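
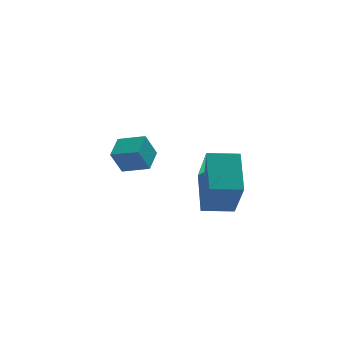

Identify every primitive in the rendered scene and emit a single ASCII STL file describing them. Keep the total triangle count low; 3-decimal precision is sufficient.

solid 
facet normal -0.984 0.154 0.094
outer loop
vertex 2.893 -2.95 3.131
vertex 3.226 -1.377 4.046
vertex 2.885 -1.868 1.273
endloop
endfacet
facet normal -0.180 -0.850 -0.494
outer loop
vertex 4.134 -2.063 1.154
vertex 2.893 -2.95 3.131
vertex 2.885 -1.868 1.273
endloop
endfacet
facet normal -0.984 0.154 0.094
outer loop
vertex 2.885 -1.868 1.273
vertex 3.226 -1.377 4.046
vertex 3.218 -0.295 2.188
endloop
endfacet
facet normal -0.004 0.503 -0.864
outer loop
vertex 3.218 -0.295 2.188
vertex 4.134 -2.063 1.154
vertex 2.885 -1.868 1.273
endloop
endfacet
facet normal 0.004 -0.503 0.864
outer loop
vertex 2.893 -2.95 3.131
vertex 4.475 -1.572 3.927
vertex 3.226 -1.377 4.046
endloop
endfacet
facet normal -0.180 -0.850 -0.494
outer loop
vertex 4.142 -3.145 3.012
vertex 2.893 -2.95 3.131
vertex 4.134 -2.063 1.154
endloop
endfacet
facet normal 0.004 -0.503 0.864
outer loop
vertex 4.142 -3.145 3.012
vertex 4.475 -1.572 3.927
vertex 2.893 -2.95 3.131
endloop
endfacet
facet normal 0.180 0.850 0.494
outer loop
vertex 3.226 -1.377 4.046
vertex 4.475 -1.572 3.927
vertex 3.218 -0.295 2.188
endloop
endfacet
facet normal -0.004 0.503 -0.864
outer loop
vertex 4.467 -0.49 2.069
vertex 4.134 -2.063 1.154
vertex 3.218 -0.295 2.188
endloop
endfacet
facet normal 0.180 0.850 0.494
outer loop
vertex 3.218 -0.295 2.188
vertex 4.475 -1.572 3.927
vertex 4.467 -0.49 2.069
endloop
endfacet
facet normal 0.984 -0.154 -0.094
outer loop
vertex 4.467 -0.49 2.069
vertex 4.142 -3.145 3.012
vertex 4.134 -2.063 1.154
endloop
endfacet
facet normal 0.984 -0.154 -0.094
outer loop
vertex 4.475 -1.572 3.927
vertex 4.142 -3.145 3.012
vertex 4.467 -0.49 2.069
endloop
endfacet
facet normal -0.781 0.534 -0.325
outer loop
vertex 0.417 2.181 2.299
vertex 0.935 3.102 2.568
vertex 0.88 2.225 1.259
endloop
endfacet
facet normal -0.475 -0.844 -0.247
outer loop
vertex 1.825 1.578 1.652
vertex 0.417 2.181 2.299
vertex 0.88 2.225 1.259
endloop
endfacet
facet normal -0.780 0.534 -0.325
outer loop
vertex 0.88 2.225 1.259
vertex 0.935 3.102 2.568
vertex 1.398 3.145 1.527
endloop
endfacet
facet normal 0.406 0.038 -0.913
outer loop
vertex 1.398 3.145 1.527
vertex 1.825 1.578 1.652
vertex 0.88 2.225 1.259
endloop
endfacet
facet normal -0.406 -0.038 0.913
outer loop
vertex 0.417 2.181 2.299
vertex 1.88 2.455 2.961
vertex 0.935 3.102 2.568
endloop
endfacet
facet normal -0.475 -0.845 -0.246
outer loop
vertex 1.362 1.535 2.693
vertex 0.417 2.181 2.299
vertex 1.825 1.578 1.652
endloop
endfacet
facet normal -0.406 -0.037 0.913
outer loop
vertex 1.362 1.535 2.693
vertex 1.88 2.455 2.961
vertex 0.417 2.181 2.299
endloop
endfacet
facet normal 0.476 0.844 0.246
outer loop
vertex 0.935 3.102 2.568
vertex 1.88 2.455 2.961
vertex 1.398 3.145 1.527
endloop
endfacet
facet normal 0.407 0.038 -0.913
outer loop
vertex 2.343 2.499 1.921
vertex 1.825 1.578 1.652
vertex 1.398 3.145 1.527
endloop
endfacet
facet normal 0.475 0.845 0.247
outer loop
vertex 1.398 3.145 1.527
vertex 1.88 2.455 2.961
vertex 2.343 2.499 1.921
endloop
endfacet
facet normal 0.781 -0.534 0.325
outer loop
vertex 2.343 2.499 1.921
vertex 1.362 1.535 2.693
vertex 1.825 1.578 1.652
endloop
endfacet
facet normal 0.781 -0.534 0.325
outer loop
vertex 1.88 2.455 2.961
vertex 1.362 1.535 2.693
vertex 2.343 2.499 1.921
endloop
endfacet

endsolid


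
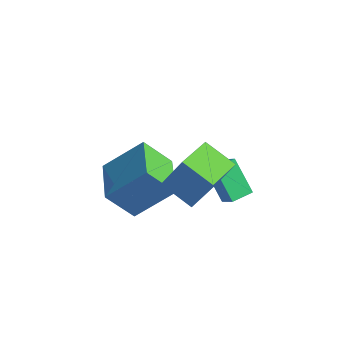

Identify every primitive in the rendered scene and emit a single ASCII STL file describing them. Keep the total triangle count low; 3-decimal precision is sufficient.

solid 
facet normal -0.708 0.199 -0.677
outer loop
vertex 2.242 0.312 0.418
vertex 2.459 1.246 0.465
vertex 3.373 0.113 -0.823
endloop
endfacet
facet normal -0.226 -0.973 -0.050
outer loop
vertex 4.081 -0.086 -0.145
vertex 2.242 0.312 0.418
vertex 3.373 0.113 -0.823
endloop
endfacet
facet normal -0.708 0.199 -0.677
outer loop
vertex 3.373 0.113 -0.823
vertex 2.459 1.246 0.465
vertex 3.589 1.047 -0.775
endloop
endfacet
facet normal 0.670 -0.117 -0.734
outer loop
vertex 3.589 1.047 -0.775
vertex 4.081 -0.086 -0.145
vertex 3.373 0.113 -0.823
endloop
endfacet
facet normal -0.669 0.119 0.734
outer loop
vertex 2.242 0.312 0.418
vertex 3.167 1.047 1.143
vertex 2.459 1.246 0.465
endloop
endfacet
facet normal -0.226 -0.973 -0.050
outer loop
vertex 2.951 0.113 1.095
vertex 2.242 0.312 0.418
vertex 4.081 -0.086 -0.145
endloop
endfacet
facet normal -0.669 0.117 0.734
outer loop
vertex 2.951 0.113 1.095
vertex 3.167 1.047 1.143
vertex 2.242 0.312 0.418
endloop
endfacet
facet normal 0.226 0.973 0.050
outer loop
vertex 2.459 1.246 0.465
vertex 3.167 1.047 1.143
vertex 3.589 1.047 -0.775
endloop
endfacet
facet normal 0.668 -0.118 -0.735
outer loop
vertex 4.298 0.848 -0.098
vertex 4.081 -0.086 -0.145
vertex 3.589 1.047 -0.775
endloop
endfacet
facet normal 0.226 0.973 0.050
outer loop
vertex 3.589 1.047 -0.775
vertex 3.167 1.047 1.143
vertex 4.298 0.848 -0.098
endloop
endfacet
facet normal 0.708 -0.199 0.677
outer loop
vertex 4.298 0.848 -0.098
vertex 2.951 0.113 1.095
vertex 4.081 -0.086 -0.145
endloop
endfacet
facet normal 0.708 -0.199 0.677
outer loop
vertex 3.167 1.047 1.143
vertex 2.951 0.113 1.095
vertex 4.298 0.848 -0.098
endloop
endfacet
facet normal -0.349 -0.373 -0.859
outer loop
vertex 4.667 -3.066 2.31
vertex 3.327 -3.281 2.948
vertex 4.079 -1.15 1.717
endloop
endfacet
facet normal 0.894 0.143 -0.425
outer loop
vertex 4.613 -0.579 3.032
vertex 4.667 -3.066 2.31
vertex 4.079 -1.15 1.717
endloop
endfacet
facet normal -0.349 -0.373 -0.860
outer loop
vertex 4.079 -1.15 1.717
vertex 3.327 -3.281 2.948
vertex 2.738 -1.365 2.355
endloop
endfacet
facet normal -0.282 0.917 -0.284
outer loop
vertex 2.738 -1.365 2.355
vertex 4.613 -0.579 3.032
vertex 4.079 -1.15 1.717
endloop
endfacet
facet normal 0.282 -0.917 0.283
outer loop
vertex 4.667 -3.066 2.31
vertex 3.861 -2.71 4.263
vertex 3.327 -3.281 2.948
endloop
endfacet
facet normal 0.894 0.143 -0.426
outer loop
vertex 5.202 -2.495 3.625
vertex 4.667 -3.066 2.31
vertex 4.613 -0.579 3.032
endloop
endfacet
facet normal 0.282 -0.917 0.283
outer loop
vertex 5.202 -2.495 3.625
vertex 3.861 -2.71 4.263
vertex 4.667 -3.066 2.31
endloop
endfacet
facet normal -0.894 -0.143 0.425
outer loop
vertex 3.327 -3.281 2.948
vertex 3.861 -2.71 4.263
vertex 2.738 -1.365 2.355
endloop
endfacet
facet normal -0.282 0.917 -0.283
outer loop
vertex 3.273 -0.794 3.67
vertex 4.613 -0.579 3.032
vertex 2.738 -1.365 2.355
endloop
endfacet
facet normal -0.894 -0.143 0.425
outer loop
vertex 2.738 -1.365 2.355
vertex 3.861 -2.71 4.263
vertex 3.273 -0.794 3.67
endloop
endfacet
facet normal 0.349 0.373 0.859
outer loop
vertex 3.273 -0.794 3.67
vertex 5.202 -2.495 3.625
vertex 4.613 -0.579 3.032
endloop
endfacet
facet normal 0.349 0.373 0.860
outer loop
vertex 3.861 -2.71 4.263
vertex 5.202 -2.495 3.625
vertex 3.273 -0.794 3.67
endloop
endfacet
facet normal -0.491 -0.579 -0.651
outer loop
vertex 0.267 -3.211 -0.19
vertex -1.247 -1.817 -0.287
vertex 1.071 -2.427 -1.493
endloop
endfacet
facet normal 0.735 -0.676 0.047
outer loop
vertex 2.127 -1.183 -0.093
vertex 0.267 -3.211 -0.19
vertex 1.071 -2.427 -1.493
endloop
endfacet
facet normal -0.491 -0.579 -0.651
outer loop
vertex 1.071 -2.427 -1.493
vertex -1.247 -1.817 -0.287
vertex -0.443 -1.034 -1.59
endloop
endfacet
facet normal 0.468 0.456 -0.758
outer loop
vertex -0.443 -1.034 -1.59
vertex 2.127 -1.183 -0.093
vertex 1.071 -2.427 -1.493
endloop
endfacet
facet normal -0.468 -0.455 0.757
outer loop
vertex 0.267 -3.211 -0.19
vertex -0.191 -0.573 1.113
vertex -1.247 -1.817 -0.287
endloop
endfacet
facet normal 0.735 -0.676 0.047
outer loop
vertex 1.323 -1.966 1.21
vertex 0.267 -3.211 -0.19
vertex 2.127 -1.183 -0.093
endloop
endfacet
facet normal -0.468 -0.455 0.758
outer loop
vertex 1.323 -1.966 1.21
vertex -0.191 -0.573 1.113
vertex 0.267 -3.211 -0.19
endloop
endfacet
facet normal -0.735 0.677 -0.047
outer loop
vertex -1.247 -1.817 -0.287
vertex -0.191 -0.573 1.113
vertex -0.443 -1.034 -1.59
endloop
endfacet
facet normal 0.468 0.455 -0.758
outer loop
vertex 0.613 0.211 -0.19
vertex 2.127 -1.183 -0.093
vertex -0.443 -1.034 -1.59
endloop
endfacet
facet normal -0.735 0.676 -0.047
outer loop
vertex -0.443 -1.034 -1.59
vertex -0.191 -0.573 1.113
vertex 0.613 0.211 -0.19
endloop
endfacet
facet normal 0.491 0.579 0.651
outer loop
vertex 0.613 0.211 -0.19
vertex 1.323 -1.966 1.21
vertex 2.127 -1.183 -0.093
endloop
endfacet
facet normal 0.491 0.579 0.651
outer loop
vertex -0.191 -0.573 1.113
vertex 1.323 -1.966 1.21
vertex 0.613 0.211 -0.19
endloop
endfacet

endsolid


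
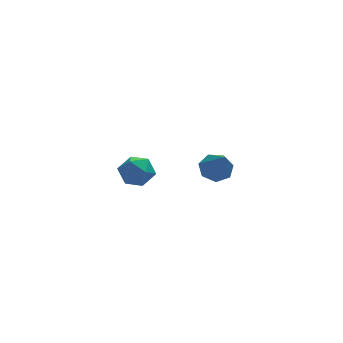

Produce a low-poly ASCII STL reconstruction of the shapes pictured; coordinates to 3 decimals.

solid 
facet normal 0.009 0.652 -0.758
outer loop
vertex 0.417 -1.317 1.292
vertex -0.283 -1.313 1.287
vertex 0.153 -0.901 1.647
endloop
endfacet
facet normal 0.847 0.091 0.523
outer loop
vertex 0.417 -1.317 1.292
vertex 0.153 -0.901 1.647
vertex -0.297 -2.487 2.653
endloop
endfacet
facet normal 0.009 0.652 -0.758
outer loop
vertex 0.153 -0.901 1.647
vertex -0.283 -1.313 1.287
vertex -0.439 -0.795 1.731
endloop
endfacet
facet normal 0.207 0.481 0.852
outer loop
vertex 0.153 -0.901 1.647
vertex -0.439 -0.795 1.731
vertex -0.297 -2.487 2.653
endloop
endfacet
facet normal 0.006 0.652 -0.758
outer loop
vertex -0.439 -0.795 1.731
vertex -0.283 -1.313 1.287
vertex -0.914 -1.08 1.482
endloop
endfacet
facet normal -0.590 0.347 0.729
outer loop
vertex -0.439 -0.795 1.731
vertex -0.914 -1.08 1.482
vertex -0.297 -2.487 2.653
endloop
endfacet
facet normal 0.006 0.652 -0.759
outer loop
vertex -0.914 -1.08 1.482
vertex -0.283 -1.313 1.287
vertex -0.914 -1.541 1.086
endloop
endfacet
facet normal -0.946 -0.211 0.245
outer loop
vertex -0.914 -1.08 1.482
vertex -0.914 -1.541 1.086
vertex -0.297 -2.487 2.653
endloop
endfacet
facet normal 0.006 0.651 -0.759
outer loop
vertex -0.914 -1.541 1.086
vertex -0.283 -1.313 1.287
vertex -0.439 -1.83 0.842
endloop
endfacet
facet normal -0.590 -0.773 -0.234
outer loop
vertex -0.914 -1.541 1.086
vertex -0.439 -1.83 0.842
vertex -0.297 -2.487 2.653
endloop
endfacet
facet normal 0.008 0.651 -0.759
outer loop
vertex -0.439 -1.83 0.842
vertex -0.283 -1.313 1.287
vertex 0.154 -1.731 0.933
endloop
endfacet
facet normal 0.206 -0.915 -0.348
outer loop
vertex -0.439 -1.83 0.842
vertex 0.154 -1.731 0.933
vertex -0.297 -2.487 2.653
endloop
endfacet
facet normal 0.009 0.652 -0.758
outer loop
vertex 0.154 -1.731 0.933
vertex -0.283 -1.313 1.287
vertex 0.417 -1.317 1.292
endloop
endfacet
facet normal 0.848 -0.530 -0.010
outer loop
vertex 0.154 -1.731 0.933
vertex 0.417 -1.317 1.292
vertex -0.297 -2.487 2.653
endloop
endfacet
facet normal -0.590 0.421 0.689
outer loop
vertex -2.26 4.102 -1.204
vertex -2.94 3.732 -1.56
vertex -2.51 3.329 -0.946
endloop
endfacet
facet normal 0.062 0.298 0.953
outer loop
vertex -2.26 4.102 -1.204
vertex -2.51 3.329 -0.946
vertex -1.681 3.496 -1.052
endloop
endfacet
facet normal 0.533 0.646 0.545
outer loop
vertex -2.26 4.102 -1.204
vertex -1.681 3.496 -1.052
vertex -1.599 4.002 -1.732
endloop
endfacet
facet normal 0.173 0.985 0.030
outer loop
vertex -2.26 4.102 -1.204
vertex -1.599 4.002 -1.732
vertex -2.377 4.148 -2.046
endloop
endfacet
facet normal -0.522 0.845 0.119
outer loop
vertex -2.26 4.102 -1.204
vertex -2.377 4.148 -2.046
vertex -2.94 3.732 -1.56
endloop
endfacet
facet normal 0.195 -0.400 0.896
outer loop
vertex -1.681 3.496 -1.052
vertex -2.51 3.329 -0.946
vertex -2.003 2.752 -1.314
endloop
endfacet
facet normal -0.860 -0.202 0.469
outer loop
vertex -2.51 3.329 -0.946
vertex -2.94 3.732 -1.56
vertex -2.781 2.898 -1.628
endloop
endfacet
facet normal -0.749 0.484 -0.453
outer loop
vertex -2.94 3.732 -1.56
vertex -2.377 4.148 -2.046
vertex -2.699 3.404 -2.308
endloop
endfacet
facet normal 0.374 0.710 -0.597
outer loop
vertex -2.377 4.148 -2.046
vertex -1.599 4.002 -1.732
vertex -1.87 3.571 -2.414
endloop
endfacet
facet normal 0.958 0.163 0.237
outer loop
vertex -1.599 4.002 -1.732
vertex -1.681 3.496 -1.052
vertex -1.44 3.168 -1.8
endloop
endfacet
facet normal -0.173 -0.985 -0.030
outer loop
vertex -2.12 2.798 -2.156
vertex -2.003 2.752 -1.314
vertex -2.781 2.898 -1.628
endloop
endfacet
facet normal -0.533 -0.646 -0.545
outer loop
vertex -2.12 2.798 -2.156
vertex -2.781 2.898 -1.628
vertex -2.699 3.404 -2.308
endloop
endfacet
facet normal -0.062 -0.298 -0.953
outer loop
vertex -2.12 2.798 -2.156
vertex -2.699 3.404 -2.308
vertex -1.87 3.571 -2.414
endloop
endfacet
facet normal 0.590 -0.421 -0.689
outer loop
vertex -2.12 2.798 -2.156
vertex -1.87 3.571 -2.414
vertex -1.44 3.168 -1.8
endloop
endfacet
facet normal 0.522 -0.845 -0.119
outer loop
vertex -2.12 2.798 -2.156
vertex -1.44 3.168 -1.8
vertex -2.003 2.752 -1.314
endloop
endfacet
facet normal -0.374 -0.710 0.597
outer loop
vertex -2.781 2.898 -1.628
vertex -2.003 2.752 -1.314
vertex -2.51 3.329 -0.946
endloop
endfacet
facet normal -0.958 -0.163 -0.237
outer loop
vertex -2.699 3.404 -2.308
vertex -2.781 2.898 -1.628
vertex -2.94 3.732 -1.56
endloop
endfacet
facet normal -0.195 0.400 -0.896
outer loop
vertex -1.87 3.571 -2.414
vertex -2.699 3.404 -2.308
vertex -2.377 4.148 -2.046
endloop
endfacet
facet normal 0.860 0.202 -0.469
outer loop
vertex -1.44 3.168 -1.8
vertex -1.87 3.571 -2.414
vertex -1.599 4.002 -1.732
endloop
endfacet
facet normal 0.749 -0.484 0.453
outer loop
vertex -2.003 2.752 -1.314
vertex -1.44 3.168 -1.8
vertex -1.681 3.496 -1.052
endloop
endfacet

endsolid


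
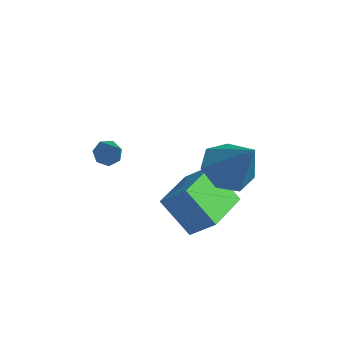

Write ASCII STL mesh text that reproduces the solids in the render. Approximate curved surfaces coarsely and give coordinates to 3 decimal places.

solid 
facet normal -0.551 0.104 -0.828
outer loop
vertex 3.356 -1.321 -1.295
vertex 2.586 -0.81 -0.718
vertex 3.444 -0.381 -1.235
endloop
endfacet
facet normal 0.984 -0.082 -0.158
outer loop
vertex 3.356 -1.321 -1.295
vertex 3.444 -0.381 -1.235
vertex 3.754 -1.03 1.038
endloop
endfacet
facet normal -0.551 0.104 -0.828
outer loop
vertex 3.444 -0.381 -1.235
vertex 2.586 -0.81 -0.718
vertex 2.886 0.236 -0.786
endloop
endfacet
facet normal 0.767 0.637 0.077
outer loop
vertex 3.444 -0.381 -1.235
vertex 2.886 0.236 -0.786
vertex 3.754 -1.03 1.038
endloop
endfacet
facet normal -0.551 0.104 -0.828
outer loop
vertex 2.886 0.236 -0.786
vertex 2.586 -0.81 -0.718
vertex 2.101 0.066 -0.285
endloop
endfacet
facet normal 0.147 0.844 0.516
outer loop
vertex 2.886 0.236 -0.786
vertex 2.101 0.066 -0.285
vertex 3.754 -1.03 1.038
endloop
endfacet
facet normal -0.551 0.104 -0.828
outer loop
vertex 2.101 0.066 -0.285
vertex 2.586 -0.81 -0.718
vertex 1.682 -0.764 -0.11
endloop
endfacet
facet normal -0.410 0.382 0.828
outer loop
vertex 2.101 0.066 -0.285
vertex 1.682 -0.764 -0.11
vertex 3.754 -1.03 1.038
endloop
endfacet
facet normal -0.551 0.104 -0.828
outer loop
vertex 1.682 -0.764 -0.11
vertex 2.586 -0.81 -0.718
vertex 1.943 -1.628 -0.392
endloop
endfacet
facet normal -0.483 -0.400 0.779
outer loop
vertex 1.682 -0.764 -0.11
vertex 1.943 -1.628 -0.392
vertex 3.754 -1.03 1.038
endloop
endfacet
facet normal -0.552 0.104 -0.827
outer loop
vertex 1.943 -1.628 -0.392
vertex 2.586 -0.81 -0.718
vertex 2.688 -1.876 -0.92
endloop
endfacet
facet normal -0.018 -0.914 0.405
outer loop
vertex 1.943 -1.628 -0.392
vertex 2.688 -1.876 -0.92
vertex 3.754 -1.03 1.038
endloop
endfacet
facet normal -0.551 0.104 -0.828
outer loop
vertex 2.688 -1.876 -0.92
vertex 2.586 -0.81 -0.718
vertex 3.356 -1.321 -1.295
endloop
endfacet
facet normal 0.635 -0.772 -0.012
outer loop
vertex 2.688 -1.876 -0.92
vertex 3.356 -1.321 -1.295
vertex 3.754 -1.03 1.038
endloop
endfacet
facet normal -0.550 0.400 -0.733
outer loop
vertex -1.544 -2.152 -1.506
vertex -1.798 -1.819 -1.134
vertex -1.333 -1.721 -1.429
endloop
endfacet
facet normal 0.835 -0.330 -0.440
outer loop
vertex -1.544 -2.152 -1.506
vertex -1.333 -1.721 -1.429
vertex -0.802 -2.541 0.194
endloop
endfacet
facet normal -0.550 0.399 -0.734
outer loop
vertex -1.333 -1.721 -1.429
vertex -1.798 -1.819 -1.134
vertex -1.472 -1.364 -1.131
endloop
endfacet
facet normal 0.903 0.421 -0.083
outer loop
vertex -1.333 -1.721 -1.429
vertex -1.472 -1.364 -1.131
vertex -0.802 -2.541 0.194
endloop
endfacet
facet normal -0.550 0.399 -0.733
outer loop
vertex -1.472 -1.364 -1.131
vertex -1.798 -1.819 -1.134
vertex -1.857 -1.349 -0.834
endloop
endfacet
facet normal 0.404 0.776 0.485
outer loop
vertex -1.472 -1.364 -1.131
vertex -1.857 -1.349 -0.834
vertex -0.802 -2.541 0.194
endloop
endfacet
facet normal -0.552 0.399 -0.733
outer loop
vertex -1.857 -1.349 -0.834
vertex -1.798 -1.819 -1.134
vertex -2.197 -1.689 -0.763
endloop
endfacet
facet normal -0.290 0.465 0.837
outer loop
vertex -1.857 -1.349 -0.834
vertex -2.197 -1.689 -0.763
vertex -0.802 -2.541 0.194
endloop
endfacet
facet normal -0.550 0.401 -0.732
outer loop
vertex -2.197 -1.689 -0.763
vertex -1.798 -1.819 -1.134
vertex -2.237 -2.126 -0.972
endloop
endfacet
facet normal -0.653 -0.277 0.705
outer loop
vertex -2.197 -1.689 -0.763
vertex -2.237 -2.126 -0.972
vertex -0.802 -2.541 0.194
endloop
endfacet
facet normal -0.550 0.399 -0.734
outer loop
vertex -2.237 -2.126 -0.972
vertex -1.798 -1.819 -1.134
vertex -1.946 -2.332 -1.302
endloop
endfacet
facet normal -0.413 -0.890 0.192
outer loop
vertex -2.237 -2.126 -0.972
vertex -1.946 -2.332 -1.302
vertex -0.802 -2.541 0.194
endloop
endfacet
facet normal -0.551 0.399 -0.733
outer loop
vertex -1.946 -2.332 -1.302
vertex -1.798 -1.819 -1.134
vertex -1.544 -2.152 -1.506
endloop
endfacet
facet normal 0.248 -0.915 -0.318
outer loop
vertex -1.946 -2.332 -1.302
vertex -1.544 -2.152 -1.506
vertex -0.802 -2.541 0.194
endloop
endfacet
facet normal -0.715 0.058 0.697
outer loop
vertex 1.889 -2.584 -0.896
vertex 1.82 -0.659 -1.128
vertex 0.926 -2.736 -1.872
endloop
endfacet
facet normal 0.035 -0.992 0.120
outer loop
vertex 2.2 -2.841 -3.112
vertex 1.889 -2.584 -0.896
vertex 0.926 -2.736 -1.872
endloop
endfacet
facet normal -0.716 0.059 0.696
outer loop
vertex 0.926 -2.736 -1.872
vertex 1.82 -0.659 -1.128
vertex 0.858 -0.811 -2.105
endloop
endfacet
facet normal -0.698 -0.110 -0.708
outer loop
vertex 0.858 -0.811 -2.105
vertex 2.2 -2.841 -3.112
vertex 0.926 -2.736 -1.872
endloop
endfacet
facet normal 0.698 0.110 0.708
outer loop
vertex 1.889 -2.584 -0.896
vertex 3.094 -0.764 -2.368
vertex 1.82 -0.659 -1.128
endloop
endfacet
facet normal 0.035 -0.992 0.120
outer loop
vertex 3.162 -2.689 -2.135
vertex 1.889 -2.584 -0.896
vertex 2.2 -2.841 -3.112
endloop
endfacet
facet normal 0.698 0.110 0.708
outer loop
vertex 3.162 -2.689 -2.135
vertex 3.094 -0.764 -2.368
vertex 1.889 -2.584 -0.896
endloop
endfacet
facet normal -0.035 0.992 -0.120
outer loop
vertex 1.82 -0.659 -1.128
vertex 3.094 -0.764 -2.368
vertex 0.858 -0.811 -2.105
endloop
endfacet
facet normal -0.698 -0.110 -0.708
outer loop
vertex 2.131 -0.916 -3.344
vertex 2.2 -2.841 -3.112
vertex 0.858 -0.811 -2.105
endloop
endfacet
facet normal -0.035 0.992 -0.120
outer loop
vertex 0.858 -0.811 -2.105
vertex 3.094 -0.764 -2.368
vertex 2.131 -0.916 -3.344
endloop
endfacet
facet normal 0.716 -0.058 -0.696
outer loop
vertex 2.131 -0.916 -3.344
vertex 3.162 -2.689 -2.135
vertex 2.2 -2.841 -3.112
endloop
endfacet
facet normal 0.715 -0.059 -0.696
outer loop
vertex 3.094 -0.764 -2.368
vertex 3.162 -2.689 -2.135
vertex 2.131 -0.916 -3.344
endloop
endfacet

endsolid


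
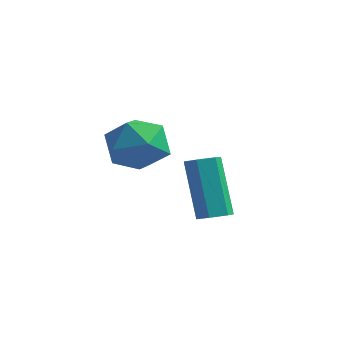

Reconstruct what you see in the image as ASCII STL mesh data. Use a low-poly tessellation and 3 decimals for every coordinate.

solid 
facet normal -0.561 0.819 0.119
outer loop
vertex -1.672 1.518 -2.295
vertex -2.555 0.953 -2.57
vertex -2.251 1.011 -1.532
endloop
endfacet
facet normal 0.005 0.831 0.556
outer loop
vertex -1.672 1.518 -2.295
vertex -2.251 1.011 -1.532
vertex -1.169 0.983 -1.499
endloop
endfacet
facet normal 0.593 0.790 0.156
outer loop
vertex -1.672 1.518 -2.295
vertex -1.169 0.983 -1.499
vertex -0.804 0.909 -2.515
endloop
endfacet
facet normal 0.394 0.752 -0.529
outer loop
vertex -1.672 1.518 -2.295
vertex -0.804 0.909 -2.515
vertex -1.66 0.891 -3.178
endloop
endfacet
facet normal -0.321 0.770 -0.551
outer loop
vertex -1.672 1.518 -2.295
vertex -1.66 0.891 -3.178
vertex -2.555 0.953 -2.57
endloop
endfacet
facet normal -0.023 0.250 0.968
outer loop
vertex -1.169 0.983 -1.499
vertex -2.251 1.011 -1.532
vertex -1.74 0.089 -1.282
endloop
endfacet
facet normal -0.938 0.229 0.262
outer loop
vertex -2.251 1.011 -1.532
vertex -2.555 0.953 -2.57
vertex -2.596 0.071 -1.945
endloop
endfacet
facet normal -0.548 0.151 -0.823
outer loop
vertex -2.555 0.953 -2.57
vertex -1.66 0.891 -3.178
vertex -2.231 -0.003 -2.961
endloop
endfacet
facet normal 0.606 0.123 -0.786
outer loop
vertex -1.66 0.891 -3.178
vertex -0.804 0.909 -2.515
vertex -1.149 -0.031 -2.928
endloop
endfacet
facet normal 0.929 0.184 0.320
outer loop
vertex -0.804 0.909 -2.515
vertex -1.169 0.983 -1.499
vertex -0.845 0.027 -1.89
endloop
endfacet
facet normal -0.394 -0.752 0.529
outer loop
vertex -1.728 -0.538 -2.165
vertex -1.74 0.089 -1.282
vertex -2.596 0.071 -1.945
endloop
endfacet
facet normal -0.593 -0.790 -0.156
outer loop
vertex -1.728 -0.538 -2.165
vertex -2.596 0.071 -1.945
vertex -2.231 -0.003 -2.961
endloop
endfacet
facet normal -0.005 -0.831 -0.556
outer loop
vertex -1.728 -0.538 -2.165
vertex -2.231 -0.003 -2.961
vertex -1.149 -0.031 -2.928
endloop
endfacet
facet normal 0.561 -0.819 -0.119
outer loop
vertex -1.728 -0.538 -2.165
vertex -1.149 -0.031 -2.928
vertex -0.845 0.027 -1.89
endloop
endfacet
facet normal 0.321 -0.770 0.551
outer loop
vertex -1.728 -0.538 -2.165
vertex -0.845 0.027 -1.89
vertex -1.74 0.089 -1.282
endloop
endfacet
facet normal -0.606 -0.123 0.786
outer loop
vertex -2.596 0.071 -1.945
vertex -1.74 0.089 -1.282
vertex -2.251 1.011 -1.532
endloop
endfacet
facet normal -0.929 -0.184 -0.320
outer loop
vertex -2.231 -0.003 -2.961
vertex -2.596 0.071 -1.945
vertex -2.555 0.953 -2.57
endloop
endfacet
facet normal 0.023 -0.250 -0.968
outer loop
vertex -1.149 -0.031 -2.928
vertex -2.231 -0.003 -2.961
vertex -1.66 0.891 -3.178
endloop
endfacet
facet normal 0.938 -0.229 -0.262
outer loop
vertex -0.845 0.027 -1.89
vertex -1.149 -0.031 -2.928
vertex -0.804 0.909 -2.515
endloop
endfacet
facet normal 0.548 -0.151 0.823
outer loop
vertex -1.74 0.089 -1.282
vertex -0.845 0.027 -1.89
vertex -1.169 0.983 -1.499
endloop
endfacet
facet normal 0.369 -0.173 -0.913
outer loop
vertex 1.946 0.393 -3.984
vertex 1.642 -0.039 -4.025
vertex 1.458 0.43 -4.188
endloop
endfacet
facet normal 0.130 0.982 -0.134
outer loop
vertex 1.946 0.393 -3.984
vertex 1.458 0.43 -4.188
vertex 1.182 0.752 -2.094
endloop
endfacet
facet normal 0.130 0.982 -0.134
outer loop
vertex 1.182 0.752 -2.094
vertex 1.458 0.43 -4.188
vertex 0.694 0.789 -2.298
endloop
endfacet
facet normal -0.369 0.172 0.913
outer loop
vertex 1.182 0.752 -2.094
vertex 0.694 0.789 -2.298
vertex 0.878 0.319 -2.135
endloop
endfacet
facet normal 0.369 -0.173 -0.913
outer loop
vertex 1.458 0.43 -4.188
vertex 1.642 -0.039 -4.025
vertex 1.154 -0.002 -4.229
endloop
endfacet
facet normal -0.731 0.552 -0.400
outer loop
vertex 1.458 0.43 -4.188
vertex 1.154 -0.002 -4.229
vertex 0.694 0.789 -2.298
endloop
endfacet
facet normal -0.732 0.551 -0.400
outer loop
vertex 0.694 0.789 -2.298
vertex 1.154 -0.002 -4.229
vertex 0.391 0.357 -2.339
endloop
endfacet
facet normal -0.369 0.172 0.913
outer loop
vertex 0.694 0.789 -2.298
vertex 0.391 0.357 -2.339
vertex 0.878 0.319 -2.135
endloop
endfacet
facet normal 0.369 -0.172 -0.913
outer loop
vertex 1.154 -0.002 -4.229
vertex 1.642 -0.039 -4.025
vertex 1.338 -0.472 -4.066
endloop
endfacet
facet normal -0.863 -0.430 -0.267
outer loop
vertex 1.154 -0.002 -4.229
vertex 1.338 -0.472 -4.066
vertex 0.391 0.357 -2.339
endloop
endfacet
facet normal -0.863 -0.429 -0.267
outer loop
vertex 0.391 0.357 -2.339
vertex 1.338 -0.472 -4.066
vertex 0.574 -0.113 -2.176
endloop
endfacet
facet normal -0.369 0.173 0.913
outer loop
vertex 0.391 0.357 -2.339
vertex 0.574 -0.113 -2.176
vertex 0.878 0.319 -2.135
endloop
endfacet
facet normal 0.369 -0.172 -0.913
outer loop
vertex 1.338 -0.472 -4.066
vertex 1.642 -0.039 -4.025
vertex 1.826 -0.509 -3.862
endloop
endfacet
facet normal -0.130 -0.982 0.134
outer loop
vertex 1.338 -0.472 -4.066
vertex 1.826 -0.509 -3.862
vertex 0.574 -0.113 -2.176
endloop
endfacet
facet normal -0.130 -0.982 0.134
outer loop
vertex 0.574 -0.113 -2.176
vertex 1.826 -0.509 -3.862
vertex 1.062 -0.15 -1.972
endloop
endfacet
facet normal -0.369 0.173 0.913
outer loop
vertex 0.574 -0.113 -2.176
vertex 1.062 -0.15 -1.972
vertex 0.878 0.319 -2.135
endloop
endfacet
facet normal 0.369 -0.172 -0.913
outer loop
vertex 1.826 -0.509 -3.862
vertex 1.642 -0.039 -4.025
vertex 2.129 -0.077 -3.821
endloop
endfacet
facet normal 0.732 -0.551 0.401
outer loop
vertex 1.826 -0.509 -3.862
vertex 2.129 -0.077 -3.821
vertex 1.062 -0.15 -1.972
endloop
endfacet
facet normal 0.731 -0.553 0.400
outer loop
vertex 1.062 -0.15 -1.972
vertex 2.129 -0.077 -3.821
vertex 1.366 0.282 -1.931
endloop
endfacet
facet normal -0.369 0.173 0.913
outer loop
vertex 1.062 -0.15 -1.972
vertex 1.366 0.282 -1.931
vertex 0.878 0.319 -2.135
endloop
endfacet
facet normal 0.369 -0.173 -0.913
outer loop
vertex 2.129 -0.077 -3.821
vertex 1.642 -0.039 -4.025
vertex 1.946 0.393 -3.984
endloop
endfacet
facet normal 0.863 0.429 0.267
outer loop
vertex 2.129 -0.077 -3.821
vertex 1.946 0.393 -3.984
vertex 1.366 0.282 -1.931
endloop
endfacet
facet normal 0.862 0.430 0.267
outer loop
vertex 1.366 0.282 -1.931
vertex 1.946 0.393 -3.984
vertex 1.182 0.752 -2.094
endloop
endfacet
facet normal -0.369 0.172 0.913
outer loop
vertex 1.366 0.282 -1.931
vertex 1.182 0.752 -2.094
vertex 0.878 0.319 -2.135
endloop
endfacet

endsolid


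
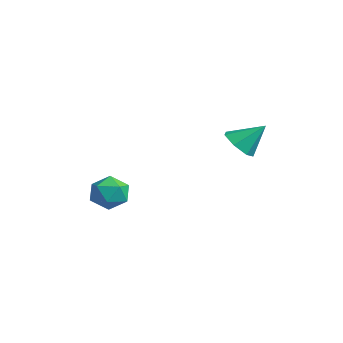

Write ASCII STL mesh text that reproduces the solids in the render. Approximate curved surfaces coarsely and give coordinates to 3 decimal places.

solid 
facet normal -0.322 -0.652 -0.687
outer loop
vertex -0.501 2.407 2.666
vertex -1.111 2.94 2.446
vertex -0.332 2.88 2.138
endloop
endfacet
facet normal 0.962 -0.044 0.269
outer loop
vertex -0.501 2.407 2.666
vertex -0.332 2.88 2.138
vertex -0.649 3.88 3.434
endloop
endfacet
facet normal -0.321 -0.653 -0.686
outer loop
vertex -0.332 2.88 2.138
vertex -1.111 2.94 2.446
vertex -0.75 3.398 1.841
endloop
endfacet
facet normal 0.817 0.536 -0.214
outer loop
vertex -0.332 2.88 2.138
vertex -0.75 3.398 1.841
vertex -0.649 3.88 3.434
endloop
endfacet
facet normal -0.323 -0.652 -0.686
outer loop
vertex -0.75 3.398 1.841
vertex -1.111 2.94 2.446
vertex -1.44 3.572 2.0
endloop
endfacet
facet normal 0.169 0.940 -0.295
outer loop
vertex -0.75 3.398 1.841
vertex -1.44 3.572 2.0
vertex -0.649 3.88 3.434
endloop
endfacet
facet normal -0.321 -0.652 -0.687
outer loop
vertex -1.44 3.572 2.0
vertex -1.111 2.94 2.446
vertex -1.883 3.27 2.494
endloop
endfacet
facet normal -0.494 0.865 0.086
outer loop
vertex -1.44 3.572 2.0
vertex -1.883 3.27 2.494
vertex -0.649 3.88 3.434
endloop
endfacet
facet normal -0.322 -0.653 -0.686
outer loop
vertex -1.883 3.27 2.494
vertex -1.111 2.94 2.446
vertex -1.744 2.72 2.952
endloop
endfacet
facet normal -0.672 0.366 0.644
outer loop
vertex -1.883 3.27 2.494
vertex -1.744 2.72 2.952
vertex -0.649 3.88 3.434
endloop
endfacet
facet normal -0.322 -0.652 -0.686
outer loop
vertex -1.744 2.72 2.952
vertex -1.111 2.94 2.446
vertex -1.13 2.336 3.029
endloop
endfacet
facet normal -0.232 -0.179 0.956
outer loop
vertex -1.744 2.72 2.952
vertex -1.13 2.336 3.029
vertex -0.649 3.88 3.434
endloop
endfacet
facet normal -0.322 -0.652 -0.686
outer loop
vertex -1.13 2.336 3.029
vertex -1.111 2.94 2.446
vertex -0.501 2.407 2.666
endloop
endfacet
facet normal 0.496 -0.362 0.789
outer loop
vertex -1.13 2.336 3.029
vertex -0.501 2.407 2.666
vertex -0.649 3.88 3.434
endloop
endfacet
facet normal -0.404 0.651 0.643
outer loop
vertex -3.462 -1.419 0.261
vertex -2.916 -1.715 0.904
vertex -2.662 -1.038 0.378
endloop
endfacet
facet normal -0.427 0.904 -0.023
outer loop
vertex -3.462 -1.419 0.261
vertex -2.662 -1.038 0.378
vertex -2.962 -1.201 -0.447
endloop
endfacet
facet normal -0.792 0.439 -0.424
outer loop
vertex -3.462 -1.419 0.261
vertex -2.962 -1.201 -0.447
vertex -3.401 -1.979 -0.433
endloop
endfacet
facet normal -0.995 -0.102 -0.005
outer loop
vertex -3.462 -1.419 0.261
vertex -3.401 -1.979 -0.433
vertex -3.373 -2.297 0.403
endloop
endfacet
facet normal -0.755 0.029 0.655
outer loop
vertex -3.462 -1.419 0.261
vertex -3.373 -2.297 0.403
vertex -2.916 -1.715 0.904
endloop
endfacet
facet normal 0.241 0.932 -0.272
outer loop
vertex -2.962 -1.201 -0.447
vertex -2.662 -1.038 0.378
vertex -2.107 -1.363 -0.243
endloop
endfacet
facet normal 0.278 0.522 0.806
outer loop
vertex -2.662 -1.038 0.378
vertex -2.916 -1.715 0.904
vertex -2.079 -1.681 0.593
endloop
endfacet
facet normal -0.289 -0.484 0.826
outer loop
vertex -2.916 -1.715 0.904
vertex -3.373 -2.297 0.403
vertex -2.518 -2.459 0.607
endloop
endfacet
facet normal -0.677 -0.695 -0.242
outer loop
vertex -3.373 -2.297 0.403
vertex -3.401 -1.979 -0.433
vertex -2.818 -2.622 -0.218
endloop
endfacet
facet normal -0.349 0.180 -0.920
outer loop
vertex -3.401 -1.979 -0.433
vertex -2.962 -1.201 -0.447
vertex -2.564 -1.945 -0.744
endloop
endfacet
facet normal 0.995 0.102 0.005
outer loop
vertex -2.018 -2.241 -0.101
vertex -2.107 -1.363 -0.243
vertex -2.079 -1.681 0.593
endloop
endfacet
facet normal 0.792 -0.439 0.424
outer loop
vertex -2.018 -2.241 -0.101
vertex -2.079 -1.681 0.593
vertex -2.518 -2.459 0.607
endloop
endfacet
facet normal 0.427 -0.904 0.023
outer loop
vertex -2.018 -2.241 -0.101
vertex -2.518 -2.459 0.607
vertex -2.818 -2.622 -0.218
endloop
endfacet
facet normal 0.404 -0.651 -0.643
outer loop
vertex -2.018 -2.241 -0.101
vertex -2.818 -2.622 -0.218
vertex -2.564 -1.945 -0.744
endloop
endfacet
facet normal 0.755 -0.029 -0.655
outer loop
vertex -2.018 -2.241 -0.101
vertex -2.564 -1.945 -0.744
vertex -2.107 -1.363 -0.243
endloop
endfacet
facet normal 0.677 0.695 0.242
outer loop
vertex -2.079 -1.681 0.593
vertex -2.107 -1.363 -0.243
vertex -2.662 -1.038 0.378
endloop
endfacet
facet normal 0.349 -0.180 0.920
outer loop
vertex -2.518 -2.459 0.607
vertex -2.079 -1.681 0.593
vertex -2.916 -1.715 0.904
endloop
endfacet
facet normal -0.241 -0.932 0.272
outer loop
vertex -2.818 -2.622 -0.218
vertex -2.518 -2.459 0.607
vertex -3.373 -2.297 0.403
endloop
endfacet
facet normal -0.278 -0.522 -0.806
outer loop
vertex -2.564 -1.945 -0.744
vertex -2.818 -2.622 -0.218
vertex -3.401 -1.979 -0.433
endloop
endfacet
facet normal 0.289 0.484 -0.826
outer loop
vertex -2.107 -1.363 -0.243
vertex -2.564 -1.945 -0.744
vertex -2.962 -1.201 -0.447
endloop
endfacet

endsolid


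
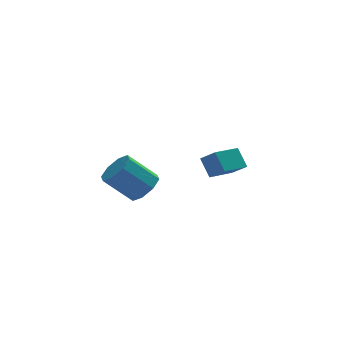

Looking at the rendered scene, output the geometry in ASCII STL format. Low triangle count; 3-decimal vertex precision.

solid 
facet normal 0.703 -0.131 -0.699
outer loop
vertex -2.54 -1.789 -2.364
vertex -3.085 -2.113 -2.852
vertex -2.814 -1.372 -2.718
endloop
endfacet
facet normal 0.552 0.720 0.421
outer loop
vertex -2.54 -1.789 -2.364
vertex -2.814 -1.372 -2.718
vertex -3.65 -1.584 -1.26
endloop
endfacet
facet normal 0.552 0.720 0.421
outer loop
vertex -3.65 -1.584 -1.26
vertex -2.814 -1.372 -2.718
vertex -3.925 -1.166 -1.614
endloop
endfacet
facet normal -0.703 0.130 0.699
outer loop
vertex -3.65 -1.584 -1.26
vertex -3.925 -1.166 -1.614
vertex -4.195 -1.907 -1.748
endloop
endfacet
facet normal 0.703 -0.130 -0.699
outer loop
vertex -2.814 -1.372 -2.718
vertex -3.085 -2.113 -2.852
vertex -3.248 -1.388 -3.151
endloop
endfacet
facet normal 0.074 0.991 -0.111
outer loop
vertex -2.814 -1.372 -2.718
vertex -3.248 -1.388 -3.151
vertex -3.925 -1.166 -1.614
endloop
endfacet
facet normal 0.072 0.991 -0.111
outer loop
vertex -3.925 -1.166 -1.614
vertex -3.248 -1.388 -3.151
vertex -4.358 -1.183 -2.046
endloop
endfacet
facet normal -0.703 0.130 0.699
outer loop
vertex -3.925 -1.166 -1.614
vertex -4.358 -1.183 -2.046
vertex -4.195 -1.907 -1.748
endloop
endfacet
facet normal 0.703 -0.130 -0.699
outer loop
vertex -3.248 -1.388 -3.151
vertex -3.085 -2.113 -2.852
vertex -3.585 -1.829 -3.408
endloop
endfacet
facet normal -0.450 0.681 -0.578
outer loop
vertex -3.248 -1.388 -3.151
vertex -3.585 -1.829 -3.408
vertex -4.358 -1.183 -2.046
endloop
endfacet
facet normal -0.448 0.682 -0.578
outer loop
vertex -4.358 -1.183 -2.046
vertex -3.585 -1.829 -3.408
vertex -4.696 -1.624 -2.304
endloop
endfacet
facet normal -0.703 0.130 0.699
outer loop
vertex -4.358 -1.183 -2.046
vertex -4.696 -1.624 -2.304
vertex -4.195 -1.907 -1.748
endloop
endfacet
facet normal 0.703 -0.130 -0.699
outer loop
vertex -3.585 -1.829 -3.408
vertex -3.085 -2.113 -2.852
vertex -3.63 -2.436 -3.34
endloop
endfacet
facet normal -0.707 -0.027 -0.707
outer loop
vertex -3.585 -1.829 -3.408
vertex -3.63 -2.436 -3.34
vertex -4.696 -1.624 -2.304
endloop
endfacet
facet normal -0.707 -0.028 -0.706
outer loop
vertex -4.696 -1.624 -2.304
vertex -3.63 -2.436 -3.34
vertex -4.74 -2.231 -2.236
endloop
endfacet
facet normal -0.703 0.129 0.699
outer loop
vertex -4.696 -1.624 -2.304
vertex -4.74 -2.231 -2.236
vertex -4.195 -1.907 -1.748
endloop
endfacet
facet normal 0.703 -0.130 -0.699
outer loop
vertex -3.63 -2.436 -3.34
vertex -3.085 -2.113 -2.852
vertex -3.355 -2.854 -2.986
endloop
endfacet
facet normal -0.552 -0.720 -0.421
outer loop
vertex -3.63 -2.436 -3.34
vertex -3.355 -2.854 -2.986
vertex -4.74 -2.231 -2.236
endloop
endfacet
facet normal -0.552 -0.720 -0.421
outer loop
vertex -4.74 -2.231 -2.236
vertex -3.355 -2.854 -2.986
vertex -4.466 -2.648 -1.882
endloop
endfacet
facet normal -0.703 0.131 0.699
outer loop
vertex -4.74 -2.231 -2.236
vertex -4.466 -2.648 -1.882
vertex -4.195 -1.907 -1.748
endloop
endfacet
facet normal 0.703 -0.130 -0.699
outer loop
vertex -3.355 -2.854 -2.986
vertex -3.085 -2.113 -2.852
vertex -2.922 -2.837 -2.554
endloop
endfacet
facet normal -0.073 -0.991 0.112
outer loop
vertex -3.355 -2.854 -2.986
vertex -2.922 -2.837 -2.554
vertex -4.466 -2.648 -1.882
endloop
endfacet
facet normal -0.073 -0.991 0.110
outer loop
vertex -4.466 -2.648 -1.882
vertex -2.922 -2.837 -2.554
vertex -4.032 -2.632 -1.449
endloop
endfacet
facet normal -0.703 0.130 0.699
outer loop
vertex -4.466 -2.648 -1.882
vertex -4.032 -2.632 -1.449
vertex -4.195 -1.907 -1.748
endloop
endfacet
facet normal 0.703 -0.130 -0.699
outer loop
vertex -2.922 -2.837 -2.554
vertex -3.085 -2.113 -2.852
vertex -2.584 -2.396 -2.296
endloop
endfacet
facet normal 0.449 -0.682 0.577
outer loop
vertex -2.922 -2.837 -2.554
vertex -2.584 -2.396 -2.296
vertex -4.032 -2.632 -1.449
endloop
endfacet
facet normal 0.449 -0.681 0.579
outer loop
vertex -4.032 -2.632 -1.449
vertex -2.584 -2.396 -2.296
vertex -3.695 -2.191 -1.192
endloop
endfacet
facet normal -0.703 0.130 0.699
outer loop
vertex -4.032 -2.632 -1.449
vertex -3.695 -2.191 -1.192
vertex -4.195 -1.907 -1.748
endloop
endfacet
facet normal 0.703 -0.129 -0.699
outer loop
vertex -2.584 -2.396 -2.296
vertex -3.085 -2.113 -2.852
vertex -2.54 -1.789 -2.364
endloop
endfacet
facet normal 0.707 0.028 0.706
outer loop
vertex -2.584 -2.396 -2.296
vertex -2.54 -1.789 -2.364
vertex -3.695 -2.191 -1.192
endloop
endfacet
facet normal 0.707 0.027 0.706
outer loop
vertex -3.695 -2.191 -1.192
vertex -2.54 -1.789 -2.364
vertex -3.65 -1.584 -1.26
endloop
endfacet
facet normal -0.703 0.130 0.699
outer loop
vertex -3.695 -2.191 -1.192
vertex -3.65 -1.584 -1.26
vertex -4.195 -1.907 -1.748
endloop
endfacet
facet normal -0.831 -0.534 0.153
outer loop
vertex 0.513 1.139 -2.81
vertex 0.038 1.715 -3.38
vertex 0.755 0.528 -3.629
endloop
endfacet
facet normal 0.506 -0.613 0.607
outer loop
vertex 1.902 1.265 -3.84
vertex 0.513 1.139 -2.81
vertex 0.755 0.528 -3.629
endloop
endfacet
facet normal -0.831 -0.534 0.154
outer loop
vertex 0.755 0.528 -3.629
vertex 0.038 1.715 -3.38
vertex 0.279 1.104 -4.199
endloop
endfacet
facet normal 0.230 -0.582 -0.780
outer loop
vertex 0.279 1.104 -4.199
vertex 1.902 1.265 -3.84
vertex 0.755 0.528 -3.629
endloop
endfacet
facet normal -0.230 0.582 0.780
outer loop
vertex 0.513 1.139 -2.81
vertex 1.185 2.452 -3.591
vertex 0.038 1.715 -3.38
endloop
endfacet
facet normal 0.505 -0.614 0.607
outer loop
vertex 1.661 1.876 -3.021
vertex 0.513 1.139 -2.81
vertex 1.902 1.265 -3.84
endloop
endfacet
facet normal -0.230 0.582 0.780
outer loop
vertex 1.661 1.876 -3.021
vertex 1.185 2.452 -3.591
vertex 0.513 1.139 -2.81
endloop
endfacet
facet normal -0.506 0.613 -0.607
outer loop
vertex 0.038 1.715 -3.38
vertex 1.185 2.452 -3.591
vertex 0.279 1.104 -4.199
endloop
endfacet
facet normal 0.230 -0.582 -0.780
outer loop
vertex 1.427 1.841 -4.41
vertex 1.902 1.265 -3.84
vertex 0.279 1.104 -4.199
endloop
endfacet
facet normal -0.505 0.613 -0.607
outer loop
vertex 0.279 1.104 -4.199
vertex 1.185 2.452 -3.591
vertex 1.427 1.841 -4.41
endloop
endfacet
facet normal 0.832 0.534 -0.154
outer loop
vertex 1.427 1.841 -4.41
vertex 1.661 1.876 -3.021
vertex 1.902 1.265 -3.84
endloop
endfacet
facet normal 0.831 0.535 -0.153
outer loop
vertex 1.185 2.452 -3.591
vertex 1.661 1.876 -3.021
vertex 1.427 1.841 -4.41
endloop
endfacet

endsolid


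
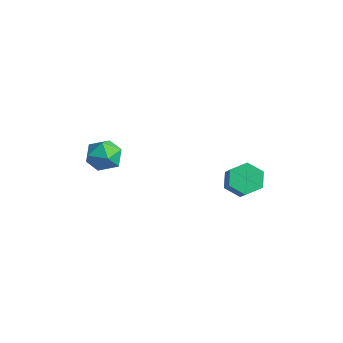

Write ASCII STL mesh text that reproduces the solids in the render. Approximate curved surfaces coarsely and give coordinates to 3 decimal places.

solid 
facet normal -0.681 0.300 -0.668
outer loop
vertex 2.585 2.995 -1.72
vertex 2.109 3.38 -1.061
vertex 2.741 3.852 -1.494
endloop
endfacet
facet normal 0.711 0.056 -0.701
outer loop
vertex 2.585 2.995 -1.72
vertex 2.741 3.852 -1.494
vertex 3.587 2.555 -0.739
endloop
endfacet
facet normal 0.711 0.056 -0.701
outer loop
vertex 3.587 2.555 -0.739
vertex 2.741 3.852 -1.494
vertex 3.743 3.412 -0.513
endloop
endfacet
facet normal 0.682 -0.300 0.667
outer loop
vertex 3.587 2.555 -0.739
vertex 3.743 3.412 -0.513
vertex 3.111 2.94 -0.079
endloop
endfacet
facet normal -0.681 0.300 -0.668
outer loop
vertex 2.741 3.852 -1.494
vertex 2.109 3.38 -1.061
vertex 2.265 4.237 -0.835
endloop
endfacet
facet normal 0.505 0.853 -0.133
outer loop
vertex 2.741 3.852 -1.494
vertex 2.265 4.237 -0.835
vertex 3.743 3.412 -0.513
endloop
endfacet
facet normal 0.505 0.853 -0.133
outer loop
vertex 3.743 3.412 -0.513
vertex 2.265 4.237 -0.835
vertex 3.267 3.797 0.146
endloop
endfacet
facet normal 0.682 -0.299 0.667
outer loop
vertex 3.743 3.412 -0.513
vertex 3.267 3.797 0.146
vertex 3.111 2.94 -0.079
endloop
endfacet
facet normal -0.682 0.300 -0.667
outer loop
vertex 2.265 4.237 -0.835
vertex 2.109 3.38 -1.061
vertex 1.633 3.765 -0.401
endloop
endfacet
facet normal -0.206 0.797 0.568
outer loop
vertex 2.265 4.237 -0.835
vertex 1.633 3.765 -0.401
vertex 3.267 3.797 0.146
endloop
endfacet
facet normal -0.206 0.797 0.568
outer loop
vertex 3.267 3.797 0.146
vertex 1.633 3.765 -0.401
vertex 2.635 3.325 0.58
endloop
endfacet
facet normal 0.682 -0.299 0.667
outer loop
vertex 3.267 3.797 0.146
vertex 2.635 3.325 0.58
vertex 3.111 2.94 -0.079
endloop
endfacet
facet normal -0.682 0.300 -0.667
outer loop
vertex 1.633 3.765 -0.401
vertex 2.109 3.38 -1.061
vertex 1.477 2.908 -0.627
endloop
endfacet
facet normal -0.711 -0.056 0.701
outer loop
vertex 1.633 3.765 -0.401
vertex 1.477 2.908 -0.627
vertex 2.635 3.325 0.58
endloop
endfacet
facet normal -0.711 -0.056 0.701
outer loop
vertex 2.635 3.325 0.58
vertex 1.477 2.908 -0.627
vertex 2.479 2.468 0.354
endloop
endfacet
facet normal 0.681 -0.300 0.668
outer loop
vertex 2.635 3.325 0.58
vertex 2.479 2.468 0.354
vertex 3.111 2.94 -0.079
endloop
endfacet
facet normal -0.682 0.299 -0.667
outer loop
vertex 1.477 2.908 -0.627
vertex 2.109 3.38 -1.061
vertex 1.953 2.523 -1.286
endloop
endfacet
facet normal -0.505 -0.853 0.133
outer loop
vertex 1.477 2.908 -0.627
vertex 1.953 2.523 -1.286
vertex 2.479 2.468 0.354
endloop
endfacet
facet normal -0.505 -0.853 0.133
outer loop
vertex 2.479 2.468 0.354
vertex 1.953 2.523 -1.286
vertex 2.955 2.083 -0.305
endloop
endfacet
facet normal 0.681 -0.300 0.668
outer loop
vertex 2.479 2.468 0.354
vertex 2.955 2.083 -0.305
vertex 3.111 2.94 -0.079
endloop
endfacet
facet normal -0.682 0.299 -0.667
outer loop
vertex 1.953 2.523 -1.286
vertex 2.109 3.38 -1.061
vertex 2.585 2.995 -1.72
endloop
endfacet
facet normal 0.206 -0.797 -0.568
outer loop
vertex 1.953 2.523 -1.286
vertex 2.585 2.995 -1.72
vertex 2.955 2.083 -0.305
endloop
endfacet
facet normal 0.206 -0.797 -0.568
outer loop
vertex 2.955 2.083 -0.305
vertex 2.585 2.995 -1.72
vertex 3.587 2.555 -0.739
endloop
endfacet
facet normal 0.682 -0.300 0.667
outer loop
vertex 2.955 2.083 -0.305
vertex 3.587 2.555 -0.739
vertex 3.111 2.94 -0.079
endloop
endfacet
facet normal 0.011 0.539 0.842
outer loop
vertex -3.749 -0.126 -0.287
vertex -3.214 -0.86 0.176
vertex -2.73 -0.107 -0.313
endloop
endfacet
facet normal -0.011 0.963 0.268
outer loop
vertex -3.749 -0.126 -0.287
vertex -2.73 -0.107 -0.313
vertex -3.266 0.12 -1.151
endloop
endfacet
facet normal -0.595 0.796 -0.106
outer loop
vertex -3.749 -0.126 -0.287
vertex -3.266 0.12 -1.151
vertex -4.081 -0.493 -1.179
endloop
endfacet
facet normal -0.933 0.271 0.236
outer loop
vertex -3.749 -0.126 -0.287
vertex -4.081 -0.493 -1.179
vertex -4.049 -1.098 -0.359
endloop
endfacet
facet normal -0.558 0.111 0.822
outer loop
vertex -3.749 -0.126 -0.287
vertex -4.049 -1.098 -0.359
vertex -3.214 -0.86 0.176
endloop
endfacet
facet normal 0.559 0.818 -0.136
outer loop
vertex -3.266 0.12 -1.151
vertex -2.73 -0.107 -0.313
vertex -2.431 -0.462 -1.221
endloop
endfacet
facet normal 0.595 0.132 0.793
outer loop
vertex -2.73 -0.107 -0.313
vertex -3.214 -0.86 0.176
vertex -2.399 -1.067 -0.401
endloop
endfacet
facet normal -0.327 -0.561 0.760
outer loop
vertex -3.214 -0.86 0.176
vertex -4.049 -1.098 -0.359
vertex -3.214 -1.68 -0.429
endloop
endfacet
facet normal -0.934 -0.305 -0.188
outer loop
vertex -4.049 -1.098 -0.359
vertex -4.081 -0.493 -1.179
vertex -3.75 -1.453 -1.267
endloop
endfacet
facet normal -0.386 0.548 -0.742
outer loop
vertex -4.081 -0.493 -1.179
vertex -3.266 0.12 -1.151
vertex -3.266 -0.7 -1.756
endloop
endfacet
facet normal 0.933 -0.271 -0.236
outer loop
vertex -2.731 -1.434 -1.293
vertex -2.431 -0.462 -1.221
vertex -2.399 -1.067 -0.401
endloop
endfacet
facet normal 0.595 -0.796 0.106
outer loop
vertex -2.731 -1.434 -1.293
vertex -2.399 -1.067 -0.401
vertex -3.214 -1.68 -0.429
endloop
endfacet
facet normal 0.011 -0.963 -0.268
outer loop
vertex -2.731 -1.434 -1.293
vertex -3.214 -1.68 -0.429
vertex -3.75 -1.453 -1.267
endloop
endfacet
facet normal -0.011 -0.539 -0.842
outer loop
vertex -2.731 -1.434 -1.293
vertex -3.75 -1.453 -1.267
vertex -3.266 -0.7 -1.756
endloop
endfacet
facet normal 0.558 -0.111 -0.822
outer loop
vertex -2.731 -1.434 -1.293
vertex -3.266 -0.7 -1.756
vertex -2.431 -0.462 -1.221
endloop
endfacet
facet normal 0.934 0.305 0.188
outer loop
vertex -2.399 -1.067 -0.401
vertex -2.431 -0.462 -1.221
vertex -2.73 -0.107 -0.313
endloop
endfacet
facet normal 0.386 -0.548 0.742
outer loop
vertex -3.214 -1.68 -0.429
vertex -2.399 -1.067 -0.401
vertex -3.214 -0.86 0.176
endloop
endfacet
facet normal -0.559 -0.818 0.136
outer loop
vertex -3.75 -1.453 -1.267
vertex -3.214 -1.68 -0.429
vertex -4.049 -1.098 -0.359
endloop
endfacet
facet normal -0.595 -0.132 -0.793
outer loop
vertex -3.266 -0.7 -1.756
vertex -3.75 -1.453 -1.267
vertex -4.081 -0.493 -1.179
endloop
endfacet
facet normal 0.327 0.561 -0.760
outer loop
vertex -2.431 -0.462 -1.221
vertex -3.266 -0.7 -1.756
vertex -3.266 0.12 -1.151
endloop
endfacet

endsolid


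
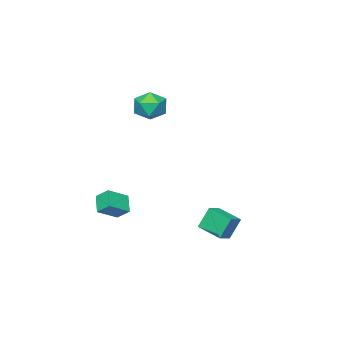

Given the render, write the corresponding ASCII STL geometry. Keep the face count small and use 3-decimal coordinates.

solid 
facet normal -0.936 -0.109 -0.334
outer loop
vertex -0.627 3.264 -2.925
vertex -0.665 4.803 -3.322
vertex -0.115 2.934 -4.252
endloop
endfacet
facet normal 0.024 -0.968 0.250
outer loop
vertex 0.765 3.037 -3.938
vertex -0.627 3.264 -2.925
vertex -0.115 2.934 -4.252
endloop
endfacet
facet normal -0.936 -0.109 -0.334
outer loop
vertex -0.115 2.934 -4.252
vertex -0.665 4.803 -3.322
vertex -0.153 4.474 -4.649
endloop
endfacet
facet normal 0.351 -0.226 -0.909
outer loop
vertex -0.153 4.474 -4.649
vertex 0.765 3.037 -3.938
vertex -0.115 2.934 -4.252
endloop
endfacet
facet normal -0.351 0.226 0.909
outer loop
vertex -0.627 3.264 -2.925
vertex 0.215 4.906 -3.008
vertex -0.665 4.803 -3.322
endloop
endfacet
facet normal 0.023 -0.968 0.249
outer loop
vertex 0.253 3.366 -2.611
vertex -0.627 3.264 -2.925
vertex 0.765 3.037 -3.938
endloop
endfacet
facet normal -0.350 0.226 0.909
outer loop
vertex 0.253 3.366 -2.611
vertex 0.215 4.906 -3.008
vertex -0.627 3.264 -2.925
endloop
endfacet
facet normal -0.024 0.968 -0.249
outer loop
vertex -0.665 4.803 -3.322
vertex 0.215 4.906 -3.008
vertex -0.153 4.474 -4.649
endloop
endfacet
facet normal 0.350 -0.226 -0.909
outer loop
vertex 0.727 4.576 -4.335
vertex 0.765 3.037 -3.938
vertex -0.153 4.474 -4.649
endloop
endfacet
facet normal -0.023 0.968 -0.250
outer loop
vertex -0.153 4.474 -4.649
vertex 0.215 4.906 -3.008
vertex 0.727 4.576 -4.335
endloop
endfacet
facet normal 0.936 0.109 0.334
outer loop
vertex 0.727 4.576 -4.335
vertex 0.253 3.366 -2.611
vertex 0.765 3.037 -3.938
endloop
endfacet
facet normal 0.936 0.109 0.334
outer loop
vertex 0.215 4.906 -3.008
vertex 0.253 3.366 -2.611
vertex 0.727 4.576 -4.335
endloop
endfacet
facet normal -0.501 -0.591 0.632
outer loop
vertex 1.643 -3.873 -3.384
vertex 1.484 -3.062 -2.752
vertex 0.399 -3.569 -4.086
endloop
endfacet
facet normal 0.153 -0.779 -0.608
outer loop
vertex 1.036 -2.818 -4.888
vertex 1.643 -3.873 -3.384
vertex 0.399 -3.569 -4.086
endloop
endfacet
facet normal -0.501 -0.591 0.632
outer loop
vertex 0.399 -3.569 -4.086
vertex 1.484 -3.062 -2.752
vertex 0.241 -2.758 -3.453
endloop
endfacet
facet normal -0.852 0.209 -0.481
outer loop
vertex 0.241 -2.758 -3.453
vertex 1.036 -2.818 -4.888
vertex 0.399 -3.569 -4.086
endloop
endfacet
facet normal 0.851 -0.208 0.481
outer loop
vertex 1.643 -3.873 -3.384
vertex 2.121 -2.311 -3.554
vertex 1.484 -3.062 -2.752
endloop
endfacet
facet normal 0.152 -0.779 -0.608
outer loop
vertex 2.279 -3.122 -4.187
vertex 1.643 -3.873 -3.384
vertex 1.036 -2.818 -4.888
endloop
endfacet
facet normal 0.852 -0.209 0.480
outer loop
vertex 2.279 -3.122 -4.187
vertex 2.121 -2.311 -3.554
vertex 1.643 -3.873 -3.384
endloop
endfacet
facet normal -0.153 0.779 0.608
outer loop
vertex 1.484 -3.062 -2.752
vertex 2.121 -2.311 -3.554
vertex 0.241 -2.758 -3.453
endloop
endfacet
facet normal -0.852 0.208 -0.481
outer loop
vertex 0.877 -2.007 -4.256
vertex 1.036 -2.818 -4.888
vertex 0.241 -2.758 -3.453
endloop
endfacet
facet normal -0.153 0.779 0.608
outer loop
vertex 0.241 -2.758 -3.453
vertex 2.121 -2.311 -3.554
vertex 0.877 -2.007 -4.256
endloop
endfacet
facet normal 0.501 0.591 -0.632
outer loop
vertex 0.877 -2.007 -4.256
vertex 2.279 -3.122 -4.187
vertex 1.036 -2.818 -4.888
endloop
endfacet
facet normal 0.501 0.591 -0.632
outer loop
vertex 2.121 -2.311 -3.554
vertex 2.279 -3.122 -4.187
vertex 0.877 -2.007 -4.256
endloop
endfacet
facet normal -0.590 -0.043 0.806
outer loop
vertex -2.781 -2.758 3.212
vertex -2.679 -3.846 3.228
vertex -1.97 -3.223 3.78
endloop
endfacet
facet normal -0.226 0.571 0.790
outer loop
vertex -2.781 -2.758 3.212
vertex -1.97 -3.223 3.78
vertex -1.777 -2.325 3.186
endloop
endfacet
facet normal -0.386 0.905 0.180
outer loop
vertex -2.781 -2.758 3.212
vertex -1.777 -2.325 3.186
vertex -2.367 -2.394 2.268
endloop
endfacet
facet normal -0.848 0.498 -0.180
outer loop
vertex -2.781 -2.758 3.212
vertex -2.367 -2.394 2.268
vertex -2.925 -3.334 2.294
endloop
endfacet
facet normal -0.974 -0.088 0.208
outer loop
vertex -2.781 -2.758 3.212
vertex -2.925 -3.334 2.294
vertex -2.679 -3.846 3.228
endloop
endfacet
facet normal 0.471 0.414 0.779
outer loop
vertex -1.777 -2.325 3.186
vertex -1.97 -3.223 3.78
vertex -1.055 -3.146 3.186
endloop
endfacet
facet normal -0.118 -0.580 0.806
outer loop
vertex -1.97 -3.223 3.78
vertex -2.679 -3.846 3.228
vertex -1.613 -4.086 3.212
endloop
endfacet
facet normal -0.741 -0.652 -0.162
outer loop
vertex -2.679 -3.846 3.228
vertex -2.925 -3.334 2.294
vertex -2.203 -4.155 2.294
endloop
endfacet
facet normal -0.537 0.297 -0.789
outer loop
vertex -2.925 -3.334 2.294
vertex -2.367 -2.394 2.268
vertex -2.01 -3.257 1.7
endloop
endfacet
facet normal 0.212 0.955 -0.208
outer loop
vertex -2.367 -2.394 2.268
vertex -1.777 -2.325 3.186
vertex -1.301 -2.634 2.252
endloop
endfacet
facet normal 0.848 -0.498 0.180
outer loop
vertex -1.199 -3.722 2.268
vertex -1.055 -3.146 3.186
vertex -1.613 -4.086 3.212
endloop
endfacet
facet normal 0.386 -0.905 -0.180
outer loop
vertex -1.199 -3.722 2.268
vertex -1.613 -4.086 3.212
vertex -2.203 -4.155 2.294
endloop
endfacet
facet normal 0.226 -0.571 -0.790
outer loop
vertex -1.199 -3.722 2.268
vertex -2.203 -4.155 2.294
vertex -2.01 -3.257 1.7
endloop
endfacet
facet normal 0.590 0.043 -0.806
outer loop
vertex -1.199 -3.722 2.268
vertex -2.01 -3.257 1.7
vertex -1.301 -2.634 2.252
endloop
endfacet
facet normal 0.974 0.088 -0.208
outer loop
vertex -1.199 -3.722 2.268
vertex -1.301 -2.634 2.252
vertex -1.055 -3.146 3.186
endloop
endfacet
facet normal 0.537 -0.297 0.789
outer loop
vertex -1.613 -4.086 3.212
vertex -1.055 -3.146 3.186
vertex -1.97 -3.223 3.78
endloop
endfacet
facet normal -0.212 -0.955 0.208
outer loop
vertex -2.203 -4.155 2.294
vertex -1.613 -4.086 3.212
vertex -2.679 -3.846 3.228
endloop
endfacet
facet normal -0.471 -0.414 -0.779
outer loop
vertex -2.01 -3.257 1.7
vertex -2.203 -4.155 2.294
vertex -2.925 -3.334 2.294
endloop
endfacet
facet normal 0.118 0.580 -0.806
outer loop
vertex -1.301 -2.634 2.252
vertex -2.01 -3.257 1.7
vertex -2.367 -2.394 2.268
endloop
endfacet
facet normal 0.741 0.652 0.162
outer loop
vertex -1.055 -3.146 3.186
vertex -1.301 -2.634 2.252
vertex -1.777 -2.325 3.186
endloop
endfacet

endsolid


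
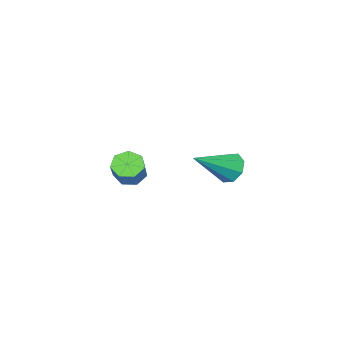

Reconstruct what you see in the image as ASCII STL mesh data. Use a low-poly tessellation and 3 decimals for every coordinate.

solid 
facet normal -0.847 0.140 -0.512
outer loop
vertex -0.392 0.791 -4.01
vertex -0.704 0.781 -3.497
vertex -0.436 1.208 -3.823
endloop
endfacet
facet normal 0.772 0.326 -0.546
outer loop
vertex -0.392 0.791 -4.01
vertex -0.436 1.208 -3.823
vertex 0.644 0.559 -2.683
endloop
endfacet
facet normal -0.847 0.140 -0.513
outer loop
vertex -0.436 1.208 -3.823
vertex -0.704 0.781 -3.497
vertex -0.637 1.375 -3.446
endloop
endfacet
facet normal 0.563 0.824 -0.065
outer loop
vertex -0.436 1.208 -3.823
vertex -0.637 1.375 -3.446
vertex 0.644 0.559 -2.683
endloop
endfacet
facet normal -0.847 0.140 -0.512
outer loop
vertex -0.637 1.375 -3.446
vertex -0.704 0.781 -3.497
vertex -0.877 1.195 -3.098
endloop
endfacet
facet normal 0.189 0.813 0.551
outer loop
vertex -0.637 1.375 -3.446
vertex -0.877 1.195 -3.098
vertex 0.644 0.559 -2.683
endloop
endfacet
facet normal -0.848 0.139 -0.512
outer loop
vertex -0.877 1.195 -3.098
vertex -0.704 0.781 -3.497
vertex -1.015 0.772 -2.984
endloop
endfacet
facet normal -0.133 0.298 0.945
outer loop
vertex -0.877 1.195 -3.098
vertex -1.015 0.772 -2.984
vertex 0.644 0.559 -2.683
endloop
endfacet
facet normal -0.848 0.140 -0.512
outer loop
vertex -1.015 0.772 -2.984
vertex -0.704 0.781 -3.497
vertex -0.971 0.355 -3.171
endloop
endfacet
facet normal -0.214 -0.418 0.883
outer loop
vertex -1.015 0.772 -2.984
vertex -0.971 0.355 -3.171
vertex 0.644 0.559 -2.683
endloop
endfacet
facet normal -0.848 0.140 -0.512
outer loop
vertex -0.971 0.355 -3.171
vertex -0.704 0.781 -3.497
vertex -0.771 0.187 -3.548
endloop
endfacet
facet normal -0.007 -0.915 0.404
outer loop
vertex -0.971 0.355 -3.171
vertex -0.771 0.187 -3.548
vertex 0.644 0.559 -2.683
endloop
endfacet
facet normal -0.848 0.140 -0.512
outer loop
vertex -0.771 0.187 -3.548
vertex -0.704 0.781 -3.497
vertex -0.531 0.368 -3.896
endloop
endfacet
facet normal 0.369 -0.904 -0.215
outer loop
vertex -0.771 0.187 -3.548
vertex -0.531 0.368 -3.896
vertex 0.644 0.559 -2.683
endloop
endfacet
facet normal -0.847 0.140 -0.512
outer loop
vertex -0.531 0.368 -3.896
vertex -0.704 0.781 -3.497
vertex -0.392 0.791 -4.01
endloop
endfacet
facet normal 0.691 -0.391 -0.608
outer loop
vertex -0.531 0.368 -3.896
vertex -0.392 0.791 -4.01
vertex 0.644 0.559 -2.683
endloop
endfacet
facet normal -0.501 -0.498 -0.708
outer loop
vertex 3.442 0.211 -2.558
vertex 3.033 0.503 -2.474
vertex 3.417 0.58 -2.8
endloop
endfacet
facet normal 0.864 -0.234 -0.446
outer loop
vertex 3.442 0.211 -2.558
vertex 3.417 0.58 -2.8
vertex 3.957 0.725 -1.829
endloop
endfacet
facet normal 0.864 -0.234 -0.446
outer loop
vertex 3.957 0.725 -1.829
vertex 3.417 0.58 -2.8
vertex 3.932 1.095 -2.072
endloop
endfacet
facet normal 0.499 0.499 0.709
outer loop
vertex 3.957 0.725 -1.829
vertex 3.932 1.095 -2.072
vertex 3.547 1.017 -1.746
endloop
endfacet
facet normal -0.499 -0.501 -0.707
outer loop
vertex 3.417 0.58 -2.8
vertex 3.033 0.503 -2.474
vertex 3.102 0.891 -2.798
endloop
endfacet
facet normal 0.494 0.505 -0.707
outer loop
vertex 3.417 0.58 -2.8
vertex 3.102 0.891 -2.798
vertex 3.932 1.095 -2.072
endloop
endfacet
facet normal 0.494 0.507 -0.707
outer loop
vertex 3.932 1.095 -2.072
vertex 3.102 0.891 -2.798
vertex 3.617 1.406 -2.069
endloop
endfacet
facet normal 0.499 0.499 0.709
outer loop
vertex 3.932 1.095 -2.072
vertex 3.617 1.406 -2.069
vertex 3.547 1.017 -1.746
endloop
endfacet
facet normal -0.500 -0.501 -0.707
outer loop
vertex 3.102 0.891 -2.798
vertex 3.033 0.503 -2.474
vertex 2.735 0.91 -2.552
endloop
endfacet
facet normal -0.248 0.865 -0.436
outer loop
vertex 3.102 0.891 -2.798
vertex 2.735 0.91 -2.552
vertex 3.617 1.406 -2.069
endloop
endfacet
facet normal -0.249 0.866 -0.435
outer loop
vertex 3.617 1.406 -2.069
vertex 2.735 0.91 -2.552
vertex 3.25 1.424 -1.823
endloop
endfacet
facet normal 0.499 0.498 0.709
outer loop
vertex 3.617 1.406 -2.069
vertex 3.25 1.424 -1.823
vertex 3.547 1.017 -1.746
endloop
endfacet
facet normal -0.499 -0.501 -0.707
outer loop
vertex 2.735 0.91 -2.552
vertex 3.033 0.503 -2.474
vertex 2.592 0.622 -2.247
endloop
endfacet
facet normal -0.803 0.572 0.164
outer loop
vertex 2.735 0.91 -2.552
vertex 2.592 0.622 -2.247
vertex 3.25 1.424 -1.823
endloop
endfacet
facet normal -0.803 0.572 0.164
outer loop
vertex 3.25 1.424 -1.823
vertex 2.592 0.622 -2.247
vertex 3.107 1.136 -1.518
endloop
endfacet
facet normal 0.501 0.499 0.707
outer loop
vertex 3.25 1.424 -1.823
vertex 3.107 1.136 -1.518
vertex 3.547 1.017 -1.746
endloop
endfacet
facet normal -0.499 -0.499 -0.708
outer loop
vertex 2.592 0.622 -2.247
vertex 3.033 0.503 -2.474
vertex 2.781 0.244 -2.114
endloop
endfacet
facet normal -0.754 -0.152 0.639
outer loop
vertex 2.592 0.622 -2.247
vertex 2.781 0.244 -2.114
vertex 3.107 1.136 -1.518
endloop
endfacet
facet normal -0.755 -0.151 0.639
outer loop
vertex 3.107 1.136 -1.518
vertex 2.781 0.244 -2.114
vertex 3.295 0.759 -1.385
endloop
endfacet
facet normal 0.501 0.499 0.707
outer loop
vertex 3.107 1.136 -1.518
vertex 3.295 0.759 -1.385
vertex 3.547 1.017 -1.746
endloop
endfacet
facet normal -0.500 -0.498 -0.708
outer loop
vertex 2.781 0.244 -2.114
vertex 3.033 0.503 -2.474
vertex 3.159 0.061 -2.252
endloop
endfacet
facet normal -0.137 -0.761 0.634
outer loop
vertex 2.781 0.244 -2.114
vertex 3.159 0.061 -2.252
vertex 3.295 0.759 -1.385
endloop
endfacet
facet normal -0.137 -0.761 0.634
outer loop
vertex 3.295 0.759 -1.385
vertex 3.159 0.061 -2.252
vertex 3.674 0.576 -1.523
endloop
endfacet
facet normal 0.499 0.501 0.707
outer loop
vertex 3.295 0.759 -1.385
vertex 3.674 0.576 -1.523
vertex 3.547 1.017 -1.746
endloop
endfacet
facet normal -0.501 -0.498 -0.708
outer loop
vertex 3.159 0.061 -2.252
vertex 3.033 0.503 -2.474
vertex 3.442 0.211 -2.558
endloop
endfacet
facet normal 0.585 -0.797 0.150
outer loop
vertex 3.159 0.061 -2.252
vertex 3.442 0.211 -2.558
vertex 3.674 0.576 -1.523
endloop
endfacet
facet normal 0.583 -0.798 0.151
outer loop
vertex 3.674 0.576 -1.523
vertex 3.442 0.211 -2.558
vertex 3.957 0.725 -1.829
endloop
endfacet
facet normal 0.500 0.501 0.706
outer loop
vertex 3.674 0.576 -1.523
vertex 3.957 0.725 -1.829
vertex 3.547 1.017 -1.746
endloop
endfacet

endsolid


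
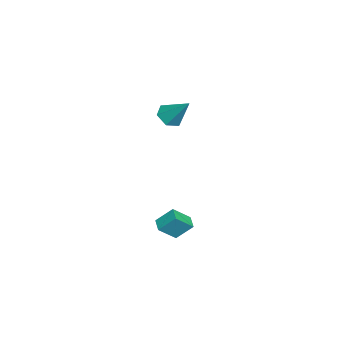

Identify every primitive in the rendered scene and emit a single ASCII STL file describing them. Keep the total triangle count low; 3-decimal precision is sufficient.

solid 
facet normal -0.914 -0.331 0.233
outer loop
vertex 1.144 -1.41 -2.778
vertex 0.559 -0.487 -3.761
vertex 1.249 -2.395 -3.767
endloop
endfacet
facet normal 0.398 -0.628 0.668
outer loop
vertex 2.081 -2.093 -3.979
vertex 1.144 -1.41 -2.778
vertex 1.249 -2.395 -3.767
endloop
endfacet
facet normal -0.914 -0.331 0.233
outer loop
vertex 1.249 -2.395 -3.767
vertex 0.559 -0.487 -3.761
vertex 0.664 -1.472 -4.75
endloop
endfacet
facet normal 0.076 -0.704 -0.706
outer loop
vertex 0.664 -1.472 -4.75
vertex 2.081 -2.093 -3.979
vertex 1.249 -2.395 -3.767
endloop
endfacet
facet normal -0.076 0.704 0.706
outer loop
vertex 1.144 -1.41 -2.778
vertex 1.391 -0.185 -3.973
vertex 0.559 -0.487 -3.761
endloop
endfacet
facet normal 0.398 -0.628 0.668
outer loop
vertex 1.976 -1.108 -2.99
vertex 1.144 -1.41 -2.778
vertex 2.081 -2.093 -3.979
endloop
endfacet
facet normal -0.076 0.704 0.706
outer loop
vertex 1.976 -1.108 -2.99
vertex 1.391 -0.185 -3.973
vertex 1.144 -1.41 -2.778
endloop
endfacet
facet normal -0.398 0.628 -0.668
outer loop
vertex 0.559 -0.487 -3.761
vertex 1.391 -0.185 -3.973
vertex 0.664 -1.472 -4.75
endloop
endfacet
facet normal 0.076 -0.704 -0.706
outer loop
vertex 1.496 -1.17 -4.962
vertex 2.081 -2.093 -3.979
vertex 0.664 -1.472 -4.75
endloop
endfacet
facet normal -0.398 0.628 -0.668
outer loop
vertex 0.664 -1.472 -4.75
vertex 1.391 -0.185 -3.973
vertex 1.496 -1.17 -4.962
endloop
endfacet
facet normal 0.914 0.331 -0.233
outer loop
vertex 1.496 -1.17 -4.962
vertex 1.976 -1.108 -2.99
vertex 2.081 -2.093 -3.979
endloop
endfacet
facet normal 0.914 0.331 -0.233
outer loop
vertex 1.391 -0.185 -3.973
vertex 1.976 -1.108 -2.99
vertex 1.496 -1.17 -4.962
endloop
endfacet
facet normal -0.334 -0.596 -0.730
outer loop
vertex -1.115 -2.156 2.772
vertex -1.953 -2.074 3.088
vertex -1.646 -1.493 2.473
endloop
endfacet
facet normal 0.806 0.510 -0.300
outer loop
vertex -1.115 -2.156 2.772
vertex -1.646 -1.493 2.473
vertex -1.267 -0.846 4.592
endloop
endfacet
facet normal -0.333 -0.597 -0.730
outer loop
vertex -1.646 -1.493 2.473
vertex -1.953 -2.074 3.088
vertex -2.484 -1.412 2.789
endloop
endfacet
facet normal -0.017 0.957 -0.289
outer loop
vertex -1.646 -1.493 2.473
vertex -2.484 -1.412 2.789
vertex -1.267 -0.846 4.592
endloop
endfacet
facet normal -0.333 -0.597 -0.730
outer loop
vertex -2.484 -1.412 2.789
vertex -1.953 -2.074 3.088
vertex -2.792 -1.992 3.404
endloop
endfacet
facet normal -0.704 0.658 0.268
outer loop
vertex -2.484 -1.412 2.789
vertex -2.792 -1.992 3.404
vertex -1.267 -0.846 4.592
endloop
endfacet
facet normal -0.333 -0.596 -0.731
outer loop
vertex -2.792 -1.992 3.404
vertex -1.953 -2.074 3.088
vertex -2.261 -2.655 3.702
endloop
endfacet
facet normal -0.570 -0.089 0.817
outer loop
vertex -2.792 -1.992 3.404
vertex -2.261 -2.655 3.702
vertex -1.267 -0.846 4.592
endloop
endfacet
facet normal -0.333 -0.596 -0.731
outer loop
vertex -2.261 -2.655 3.702
vertex -1.953 -2.074 3.088
vertex -1.422 -2.737 3.386
endloop
endfacet
facet normal 0.251 -0.535 0.807
outer loop
vertex -2.261 -2.655 3.702
vertex -1.422 -2.737 3.386
vertex -1.267 -0.846 4.592
endloop
endfacet
facet normal -0.334 -0.596 -0.731
outer loop
vertex -1.422 -2.737 3.386
vertex -1.953 -2.074 3.088
vertex -1.115 -2.156 2.772
endloop
endfacet
facet normal 0.940 -0.235 0.248
outer loop
vertex -1.422 -2.737 3.386
vertex -1.115 -2.156 2.772
vertex -1.267 -0.846 4.592
endloop
endfacet

endsolid


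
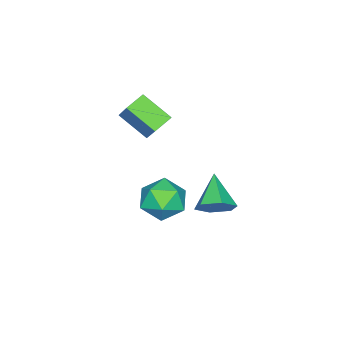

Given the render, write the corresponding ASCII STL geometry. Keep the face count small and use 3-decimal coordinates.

solid 
facet normal 0.705 0.440 -0.556
outer loop
vertex 1.235 1.718 -1.634
vertex 0.625 2.065 -2.132
vertex 0.907 2.489 -1.439
endloop
endfacet
facet normal 0.258 -0.132 0.957
outer loop
vertex 1.235 1.718 -1.634
vertex 0.907 2.489 -1.439
vertex -0.545 1.335 -1.208
endloop
endfacet
facet normal 0.706 0.439 -0.556
outer loop
vertex 0.907 2.489 -1.439
vertex 0.625 2.065 -2.132
vertex 0.298 2.836 -1.938
endloop
endfacet
facet normal -0.317 0.553 0.771
outer loop
vertex 0.907 2.489 -1.439
vertex 0.298 2.836 -1.938
vertex -0.545 1.335 -1.208
endloop
endfacet
facet normal 0.705 0.439 -0.557
outer loop
vertex 0.298 2.836 -1.938
vertex 0.625 2.065 -2.132
vertex 0.016 2.411 -2.63
endloop
endfacet
facet normal -0.862 0.505 0.042
outer loop
vertex 0.298 2.836 -1.938
vertex 0.016 2.411 -2.63
vertex -0.545 1.335 -1.208
endloop
endfacet
facet normal 0.705 0.440 -0.557
outer loop
vertex 0.016 2.411 -2.63
vertex 0.625 2.065 -2.132
vertex 0.343 1.64 -2.825
endloop
endfacet
facet normal -0.835 -0.227 -0.501
outer loop
vertex 0.016 2.411 -2.63
vertex 0.343 1.64 -2.825
vertex -0.545 1.335 -1.208
endloop
endfacet
facet normal 0.705 0.439 -0.556
outer loop
vertex 0.343 1.64 -2.825
vertex 0.625 2.065 -2.132
vertex 0.952 1.294 -2.326
endloop
endfacet
facet normal -0.260 -0.913 -0.315
outer loop
vertex 0.343 1.64 -2.825
vertex 0.952 1.294 -2.326
vertex -0.545 1.335 -1.208
endloop
endfacet
facet normal 0.705 0.439 -0.557
outer loop
vertex 0.952 1.294 -2.326
vertex 0.625 2.065 -2.132
vertex 1.235 1.718 -1.634
endloop
endfacet
facet normal 0.285 -0.865 0.413
outer loop
vertex 0.952 1.294 -2.326
vertex 1.235 1.718 -1.634
vertex -0.545 1.335 -1.208
endloop
endfacet
facet normal -0.899 0.255 0.356
outer loop
vertex -2.732 -3.592 -0.232
vertex -1.993 -2.756 1.037
vertex -2.708 -2.255 -1.128
endloop
endfacet
facet normal -0.437 -0.495 -0.751
outer loop
vertex -1.827 -2.504 -1.477
vertex -2.732 -3.592 -0.232
vertex -2.708 -2.255 -1.128
endloop
endfacet
facet normal -0.899 0.254 0.356
outer loop
vertex -2.708 -2.255 -1.128
vertex -1.993 -2.756 1.037
vertex -1.969 -1.418 0.141
endloop
endfacet
facet normal 0.014 0.831 -0.556
outer loop
vertex -1.969 -1.418 0.141
vertex -1.827 -2.504 -1.477
vertex -2.708 -2.255 -1.128
endloop
endfacet
facet normal -0.015 -0.831 0.556
outer loop
vertex -2.732 -3.592 -0.232
vertex -1.112 -3.005 0.688
vertex -1.993 -2.756 1.037
endloop
endfacet
facet normal -0.438 -0.495 -0.751
outer loop
vertex -1.851 -3.842 -0.581
vertex -2.732 -3.592 -0.232
vertex -1.827 -2.504 -1.477
endloop
endfacet
facet normal -0.015 -0.831 0.557
outer loop
vertex -1.851 -3.842 -0.581
vertex -1.112 -3.005 0.688
vertex -2.732 -3.592 -0.232
endloop
endfacet
facet normal 0.437 0.495 0.751
outer loop
vertex -1.993 -2.756 1.037
vertex -1.112 -3.005 0.688
vertex -1.969 -1.418 0.141
endloop
endfacet
facet normal 0.015 0.831 -0.556
outer loop
vertex -1.088 -1.668 -0.208
vertex -1.827 -2.504 -1.477
vertex -1.969 -1.418 0.141
endloop
endfacet
facet normal 0.438 0.495 0.750
outer loop
vertex -1.969 -1.418 0.141
vertex -1.112 -3.005 0.688
vertex -1.088 -1.668 -0.208
endloop
endfacet
facet normal 0.899 -0.255 -0.356
outer loop
vertex -1.088 -1.668 -0.208
vertex -1.851 -3.842 -0.581
vertex -1.827 -2.504 -1.477
endloop
endfacet
facet normal 0.899 -0.255 -0.356
outer loop
vertex -1.112 -3.005 0.688
vertex -1.851 -3.842 -0.581
vertex -1.088 -1.668 -0.208
endloop
endfacet
facet normal -0.596 0.382 0.707
outer loop
vertex -1.205 -0.324 -3.463
vertex -0.919 -1.133 -2.785
vertex -0.343 -0.204 -2.801
endloop
endfacet
facet normal -0.341 0.897 0.282
outer loop
vertex -1.205 -0.324 -3.463
vertex -0.343 -0.204 -2.801
vertex -0.289 0.142 -3.837
endloop
endfacet
facet normal -0.539 0.748 -0.387
outer loop
vertex -1.205 -0.324 -3.463
vertex -0.289 0.142 -3.837
vertex -0.833 -0.573 -4.461
endloop
endfacet
facet normal -0.916 0.141 -0.376
outer loop
vertex -1.205 -0.324 -3.463
vertex -0.833 -0.573 -4.461
vertex -1.222 -1.361 -3.81
endloop
endfacet
facet normal -0.950 -0.085 0.300
outer loop
vertex -1.205 -0.324 -3.463
vertex -1.222 -1.361 -3.81
vertex -0.919 -1.133 -2.785
endloop
endfacet
facet normal 0.372 0.875 0.311
outer loop
vertex -0.289 0.142 -3.837
vertex -0.343 -0.204 -2.801
vertex 0.562 -0.379 -3.39
endloop
endfacet
facet normal -0.041 0.042 0.998
outer loop
vertex -0.343 -0.204 -2.801
vertex -0.919 -1.133 -2.785
vertex 0.173 -1.167 -2.739
endloop
endfacet
facet normal -0.614 -0.712 0.340
outer loop
vertex -0.919 -1.133 -2.785
vertex -1.222 -1.361 -3.81
vertex -0.371 -1.882 -3.363
endloop
endfacet
facet normal -0.558 -0.347 -0.754
outer loop
vertex -1.222 -1.361 -3.81
vertex -0.833 -0.573 -4.461
vertex -0.317 -1.536 -4.399
endloop
endfacet
facet normal 0.052 0.634 -0.772
outer loop
vertex -0.833 -0.573 -4.461
vertex -0.289 0.142 -3.837
vertex 0.259 -0.607 -4.415
endloop
endfacet
facet normal 0.916 -0.141 0.376
outer loop
vertex 0.545 -1.416 -3.737
vertex 0.562 -0.379 -3.39
vertex 0.173 -1.167 -2.739
endloop
endfacet
facet normal 0.539 -0.748 0.387
outer loop
vertex 0.545 -1.416 -3.737
vertex 0.173 -1.167 -2.739
vertex -0.371 -1.882 -3.363
endloop
endfacet
facet normal 0.341 -0.897 -0.282
outer loop
vertex 0.545 -1.416 -3.737
vertex -0.371 -1.882 -3.363
vertex -0.317 -1.536 -4.399
endloop
endfacet
facet normal 0.596 -0.382 -0.707
outer loop
vertex 0.545 -1.416 -3.737
vertex -0.317 -1.536 -4.399
vertex 0.259 -0.607 -4.415
endloop
endfacet
facet normal 0.950 0.085 -0.300
outer loop
vertex 0.545 -1.416 -3.737
vertex 0.259 -0.607 -4.415
vertex 0.562 -0.379 -3.39
endloop
endfacet
facet normal 0.558 0.347 0.754
outer loop
vertex 0.173 -1.167 -2.739
vertex 0.562 -0.379 -3.39
vertex -0.343 -0.204 -2.801
endloop
endfacet
facet normal -0.052 -0.634 0.772
outer loop
vertex -0.371 -1.882 -3.363
vertex 0.173 -1.167 -2.739
vertex -0.919 -1.133 -2.785
endloop
endfacet
facet normal -0.372 -0.875 -0.311
outer loop
vertex -0.317 -1.536 -4.399
vertex -0.371 -1.882 -3.363
vertex -1.222 -1.361 -3.81
endloop
endfacet
facet normal 0.041 -0.042 -0.998
outer loop
vertex 0.259 -0.607 -4.415
vertex -0.317 -1.536 -4.399
vertex -0.833 -0.573 -4.461
endloop
endfacet
facet normal 0.614 0.712 -0.340
outer loop
vertex 0.562 -0.379 -3.39
vertex 0.259 -0.607 -4.415
vertex -0.289 0.142 -3.837
endloop
endfacet

endsolid
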